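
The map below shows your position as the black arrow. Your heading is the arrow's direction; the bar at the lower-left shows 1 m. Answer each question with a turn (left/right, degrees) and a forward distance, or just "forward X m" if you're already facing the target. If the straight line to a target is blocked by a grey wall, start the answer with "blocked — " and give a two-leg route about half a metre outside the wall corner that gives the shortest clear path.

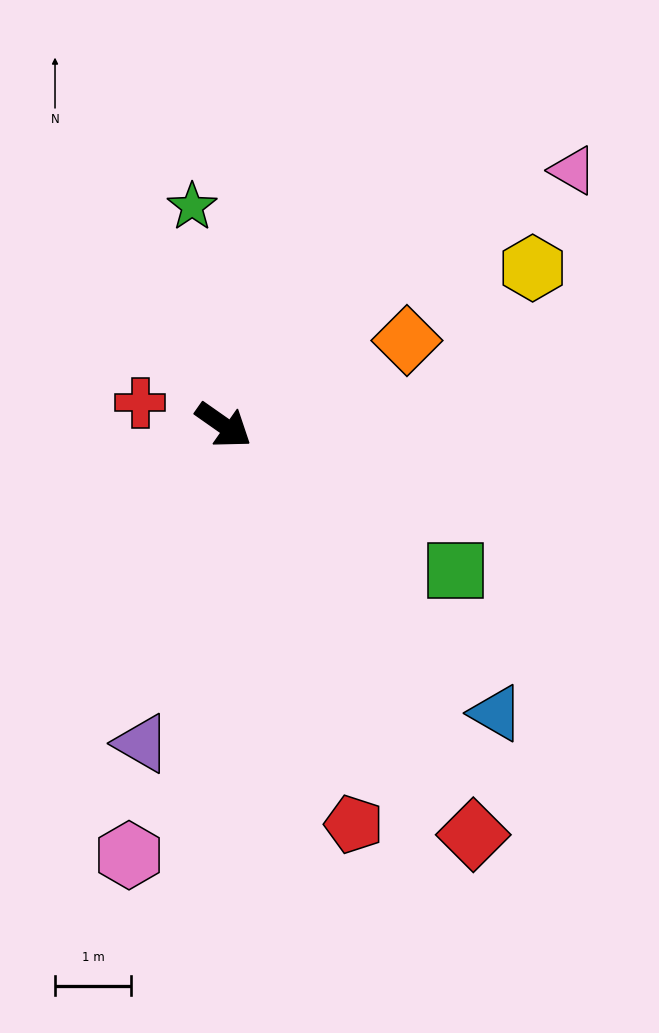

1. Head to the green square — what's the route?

turn left 3°, forward 3.6 m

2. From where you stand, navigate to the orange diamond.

turn left 60°, forward 2.7 m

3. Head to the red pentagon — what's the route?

turn right 37°, forward 5.5 m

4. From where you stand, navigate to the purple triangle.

turn right 69°, forward 4.3 m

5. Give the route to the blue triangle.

turn right 12°, forward 5.2 m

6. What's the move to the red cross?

turn right 160°, forward 1.1 m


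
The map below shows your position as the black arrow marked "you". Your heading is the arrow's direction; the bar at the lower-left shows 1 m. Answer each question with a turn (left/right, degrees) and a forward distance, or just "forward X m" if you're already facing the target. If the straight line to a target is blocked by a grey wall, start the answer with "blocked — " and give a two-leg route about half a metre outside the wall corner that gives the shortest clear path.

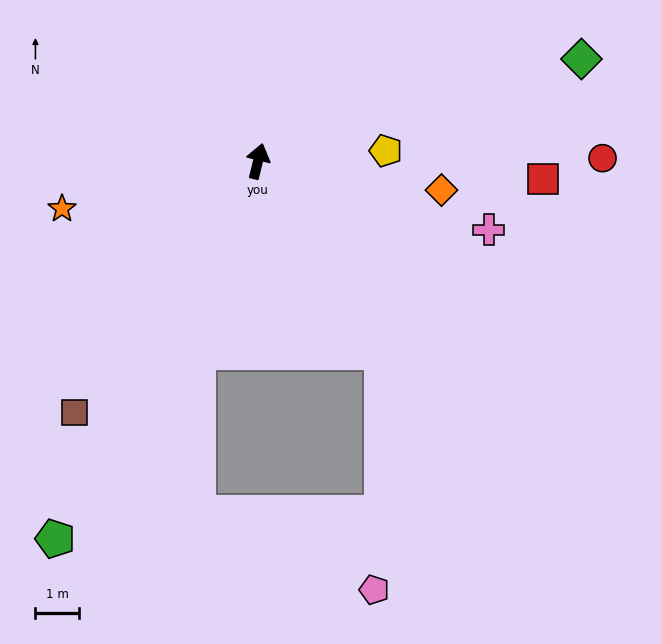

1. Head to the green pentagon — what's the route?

turn left 166°, forward 9.9 m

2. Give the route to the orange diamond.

turn right 85°, forward 4.3 m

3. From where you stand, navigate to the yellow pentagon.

turn right 71°, forward 3.0 m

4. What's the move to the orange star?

turn left 118°, forward 4.7 m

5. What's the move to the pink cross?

turn right 93°, forward 5.6 m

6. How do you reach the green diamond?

turn right 59°, forward 7.8 m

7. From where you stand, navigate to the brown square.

turn left 158°, forward 7.2 m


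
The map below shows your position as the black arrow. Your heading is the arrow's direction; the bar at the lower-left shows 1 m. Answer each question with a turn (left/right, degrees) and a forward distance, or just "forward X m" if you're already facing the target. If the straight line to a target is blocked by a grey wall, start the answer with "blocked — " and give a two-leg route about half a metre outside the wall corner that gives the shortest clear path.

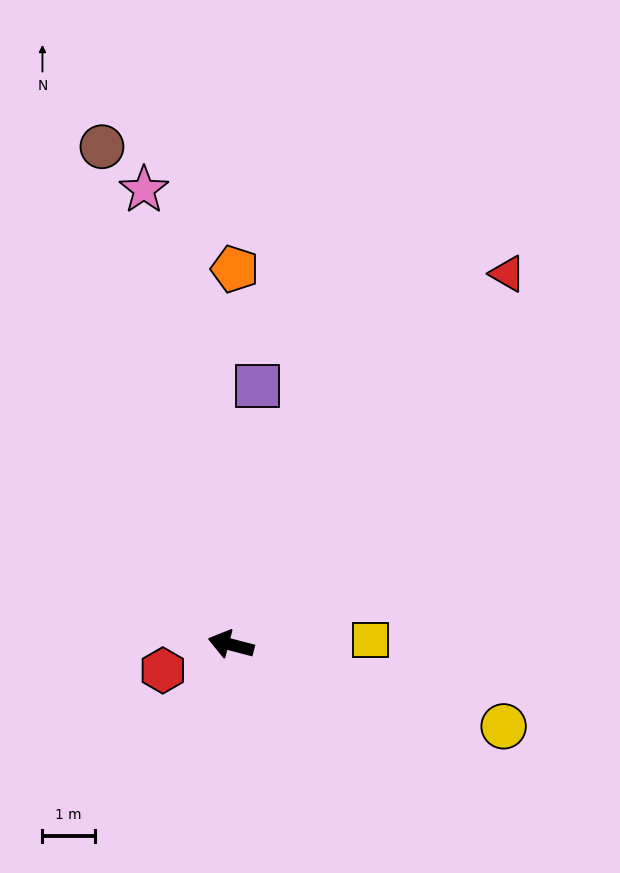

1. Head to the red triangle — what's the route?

turn right 112°, forward 8.8 m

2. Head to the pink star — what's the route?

turn right 64°, forward 8.8 m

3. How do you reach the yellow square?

turn right 163°, forward 2.7 m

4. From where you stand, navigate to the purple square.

turn right 81°, forward 5.0 m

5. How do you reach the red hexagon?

turn left 35°, forward 1.4 m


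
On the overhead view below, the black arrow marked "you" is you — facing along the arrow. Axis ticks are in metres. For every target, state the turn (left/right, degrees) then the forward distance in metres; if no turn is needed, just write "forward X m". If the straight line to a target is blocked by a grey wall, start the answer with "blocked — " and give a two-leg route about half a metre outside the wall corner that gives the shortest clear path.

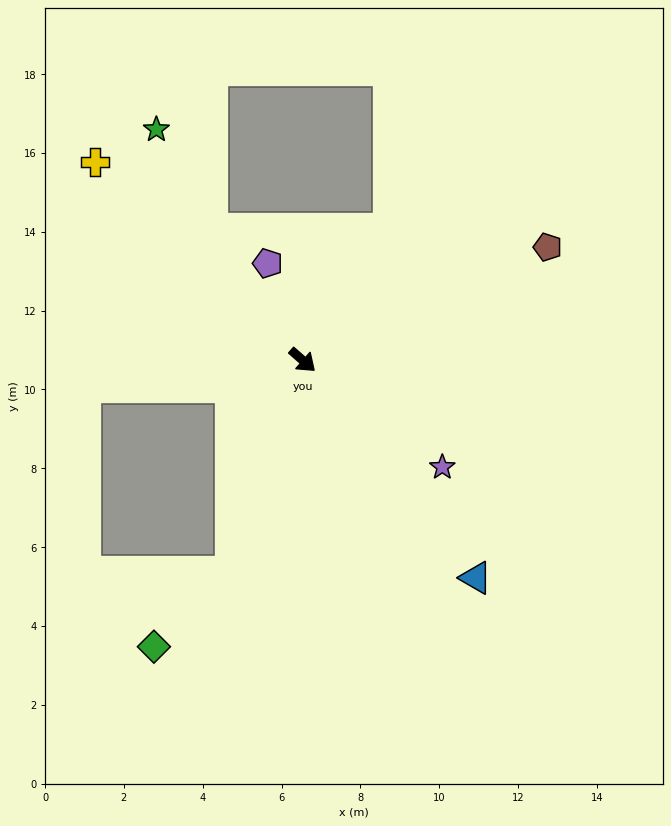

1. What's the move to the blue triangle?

turn right 10°, forward 7.1 m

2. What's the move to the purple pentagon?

turn left 151°, forward 2.6 m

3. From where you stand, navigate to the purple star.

turn left 4°, forward 4.5 m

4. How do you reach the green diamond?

blocked — turn right 67°, forward 5.7 m, then turn right 28°, forward 2.7 m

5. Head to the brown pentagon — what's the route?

turn left 66°, forward 6.8 m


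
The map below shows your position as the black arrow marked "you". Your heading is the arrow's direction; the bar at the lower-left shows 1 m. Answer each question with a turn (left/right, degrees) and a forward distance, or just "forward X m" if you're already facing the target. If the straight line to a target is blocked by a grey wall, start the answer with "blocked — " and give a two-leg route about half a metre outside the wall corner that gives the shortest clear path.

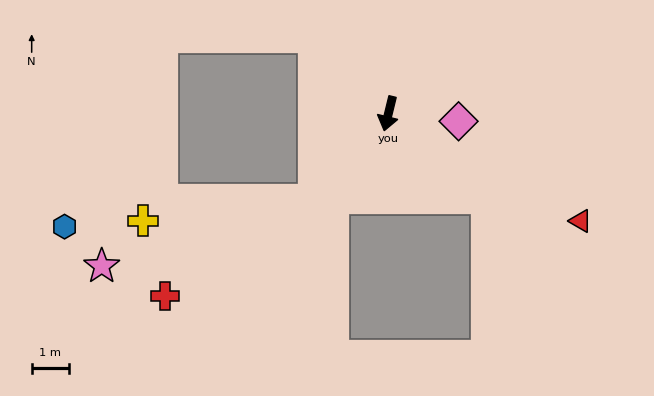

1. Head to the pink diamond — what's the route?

turn left 97°, forward 1.9 m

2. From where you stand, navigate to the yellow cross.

blocked — turn right 27°, forward 3.0 m, then turn right 42°, forward 4.6 m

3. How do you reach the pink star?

blocked — turn right 27°, forward 3.0 m, then turn right 32°, forward 5.9 m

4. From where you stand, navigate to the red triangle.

turn left 75°, forward 5.9 m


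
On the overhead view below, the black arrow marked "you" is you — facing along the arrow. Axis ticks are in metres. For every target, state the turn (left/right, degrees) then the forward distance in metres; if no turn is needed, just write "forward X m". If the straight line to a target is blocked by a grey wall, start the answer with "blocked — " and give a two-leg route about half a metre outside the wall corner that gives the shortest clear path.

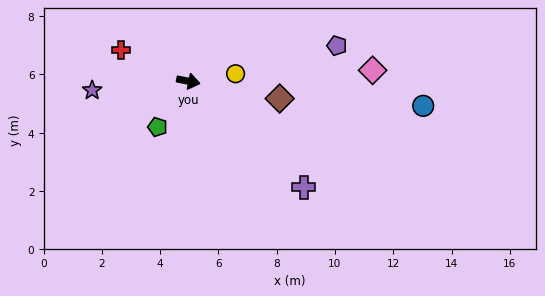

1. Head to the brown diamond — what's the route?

forward 3.2 m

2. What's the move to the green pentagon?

turn right 113°, forward 1.9 m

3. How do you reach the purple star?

turn right 163°, forward 3.3 m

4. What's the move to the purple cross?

turn right 31°, forward 5.4 m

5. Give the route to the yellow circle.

turn left 20°, forward 1.6 m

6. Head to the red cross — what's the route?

turn left 167°, forward 2.5 m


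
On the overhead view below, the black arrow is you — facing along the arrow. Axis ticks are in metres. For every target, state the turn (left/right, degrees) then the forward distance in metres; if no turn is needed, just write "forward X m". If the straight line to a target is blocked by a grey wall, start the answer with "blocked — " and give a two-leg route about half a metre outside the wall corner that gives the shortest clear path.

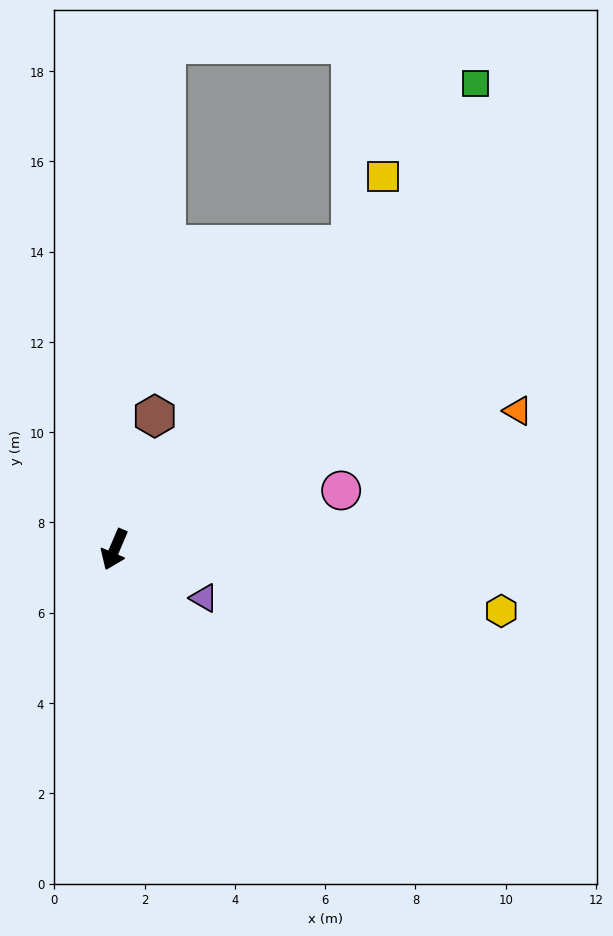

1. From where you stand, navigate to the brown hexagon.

turn right 174°, forward 3.1 m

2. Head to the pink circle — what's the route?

turn left 128°, forward 5.2 m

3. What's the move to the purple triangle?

turn left 85°, forward 2.3 m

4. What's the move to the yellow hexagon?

turn left 104°, forward 8.7 m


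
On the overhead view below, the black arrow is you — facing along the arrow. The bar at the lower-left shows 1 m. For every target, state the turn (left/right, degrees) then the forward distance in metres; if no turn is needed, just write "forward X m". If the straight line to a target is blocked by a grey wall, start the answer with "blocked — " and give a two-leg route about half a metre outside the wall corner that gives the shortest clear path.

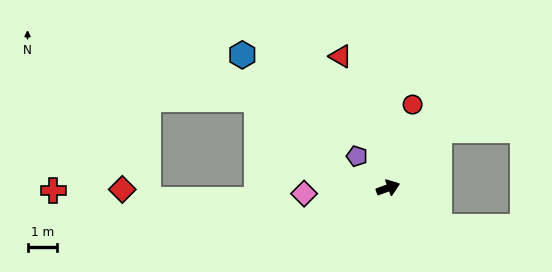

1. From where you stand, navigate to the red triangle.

turn left 90°, forward 4.7 m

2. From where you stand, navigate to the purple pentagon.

turn left 115°, forward 1.5 m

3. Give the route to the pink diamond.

turn left 164°, forward 2.8 m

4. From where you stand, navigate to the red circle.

turn left 54°, forward 2.9 m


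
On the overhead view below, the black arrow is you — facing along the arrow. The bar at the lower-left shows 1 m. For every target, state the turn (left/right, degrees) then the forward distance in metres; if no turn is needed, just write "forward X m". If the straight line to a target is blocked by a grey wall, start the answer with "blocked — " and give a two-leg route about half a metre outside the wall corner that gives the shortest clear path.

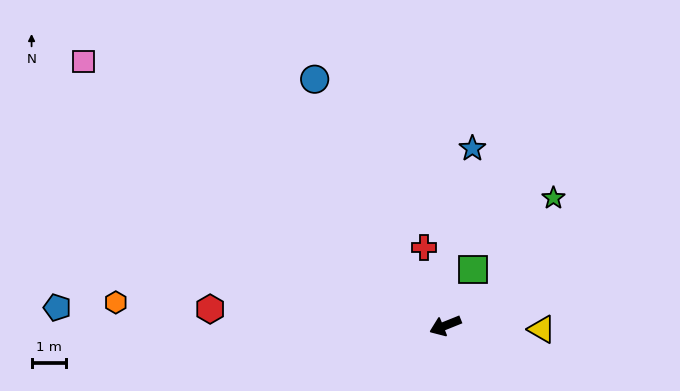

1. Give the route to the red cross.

turn right 97°, forward 2.3 m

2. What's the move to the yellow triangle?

turn left 156°, forward 2.8 m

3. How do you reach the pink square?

turn right 58°, forward 12.9 m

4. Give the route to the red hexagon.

turn right 26°, forward 6.8 m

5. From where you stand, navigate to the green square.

turn right 138°, forward 1.8 m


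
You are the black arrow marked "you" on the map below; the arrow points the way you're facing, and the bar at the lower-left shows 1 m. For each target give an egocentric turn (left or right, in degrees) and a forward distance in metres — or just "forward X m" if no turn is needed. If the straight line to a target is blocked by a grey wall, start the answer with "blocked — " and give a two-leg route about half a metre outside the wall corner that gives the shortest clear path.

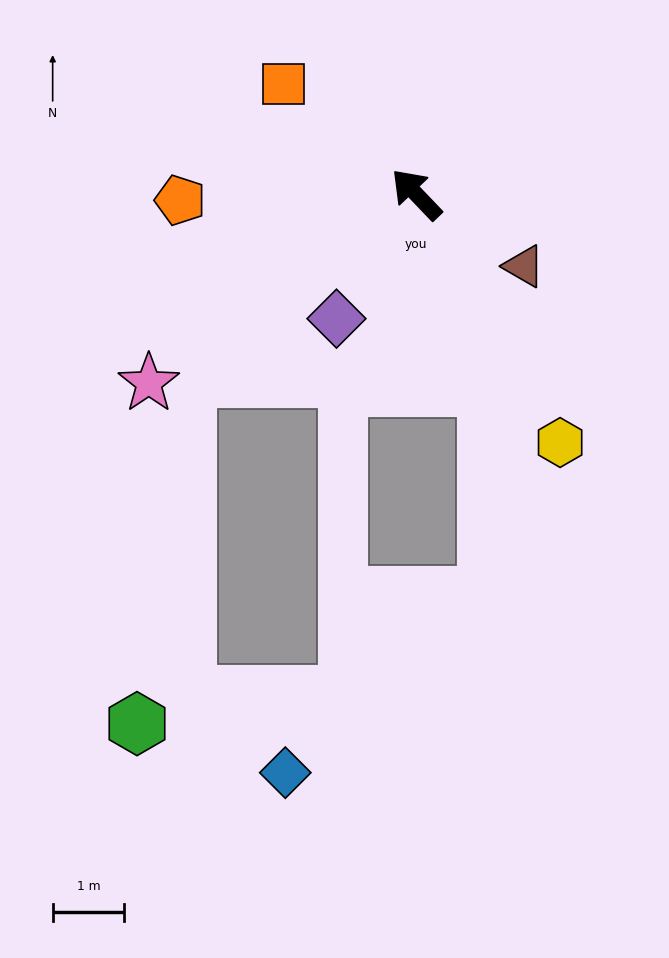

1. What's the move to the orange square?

turn left 7°, forward 2.4 m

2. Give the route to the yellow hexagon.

turn left 166°, forward 4.0 m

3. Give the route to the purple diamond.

turn left 104°, forward 2.1 m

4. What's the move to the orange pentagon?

turn left 48°, forward 3.3 m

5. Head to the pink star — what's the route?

turn left 82°, forward 4.6 m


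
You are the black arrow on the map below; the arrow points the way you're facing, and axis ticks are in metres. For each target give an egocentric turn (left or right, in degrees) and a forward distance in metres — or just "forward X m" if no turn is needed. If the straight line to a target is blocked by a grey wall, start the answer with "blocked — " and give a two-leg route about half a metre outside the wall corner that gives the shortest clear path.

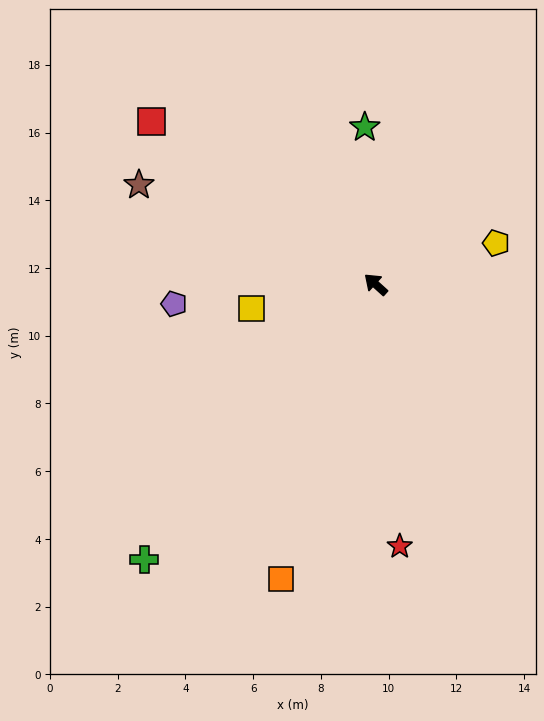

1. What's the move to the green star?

turn right 44°, forward 4.7 m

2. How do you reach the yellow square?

turn left 53°, forward 3.7 m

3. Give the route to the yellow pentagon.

turn right 119°, forward 3.8 m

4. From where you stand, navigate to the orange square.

turn left 114°, forward 9.1 m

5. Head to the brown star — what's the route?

turn left 19°, forward 7.6 m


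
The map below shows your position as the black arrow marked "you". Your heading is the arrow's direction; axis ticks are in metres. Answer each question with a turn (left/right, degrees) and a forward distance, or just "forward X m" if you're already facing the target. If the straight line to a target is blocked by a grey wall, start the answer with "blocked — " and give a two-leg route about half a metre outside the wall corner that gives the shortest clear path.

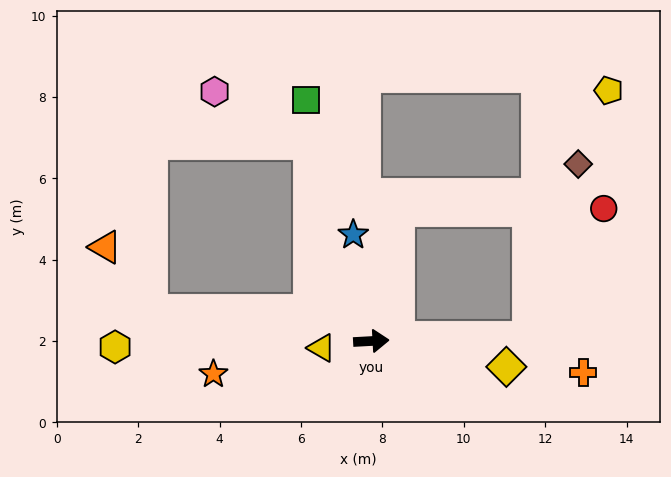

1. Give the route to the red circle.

blocked — turn right 2°, forward 3.9 m, then turn left 59°, forward 3.7 m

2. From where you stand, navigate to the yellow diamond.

turn right 14°, forward 3.4 m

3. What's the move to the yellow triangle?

turn right 175°, forward 1.2 m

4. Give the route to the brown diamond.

blocked — turn right 2°, forward 3.9 m, then turn left 73°, forward 4.4 m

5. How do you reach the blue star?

turn left 96°, forward 2.7 m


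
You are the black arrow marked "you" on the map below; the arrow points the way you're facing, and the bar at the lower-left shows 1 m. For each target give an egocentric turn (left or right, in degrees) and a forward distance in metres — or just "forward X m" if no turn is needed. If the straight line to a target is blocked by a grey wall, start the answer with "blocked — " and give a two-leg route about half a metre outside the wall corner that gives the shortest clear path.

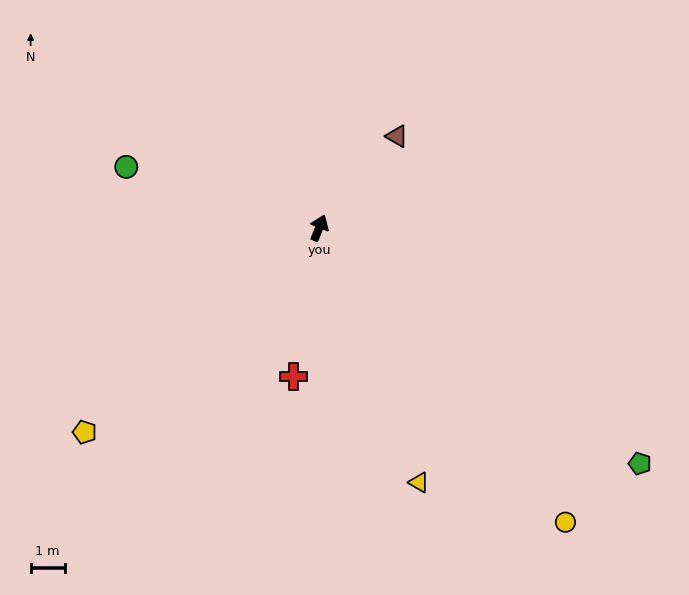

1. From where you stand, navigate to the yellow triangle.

turn right 137°, forward 8.0 m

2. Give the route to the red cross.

turn right 168°, forward 4.4 m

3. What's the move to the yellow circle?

turn right 118°, forward 11.3 m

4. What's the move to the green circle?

turn left 95°, forward 5.9 m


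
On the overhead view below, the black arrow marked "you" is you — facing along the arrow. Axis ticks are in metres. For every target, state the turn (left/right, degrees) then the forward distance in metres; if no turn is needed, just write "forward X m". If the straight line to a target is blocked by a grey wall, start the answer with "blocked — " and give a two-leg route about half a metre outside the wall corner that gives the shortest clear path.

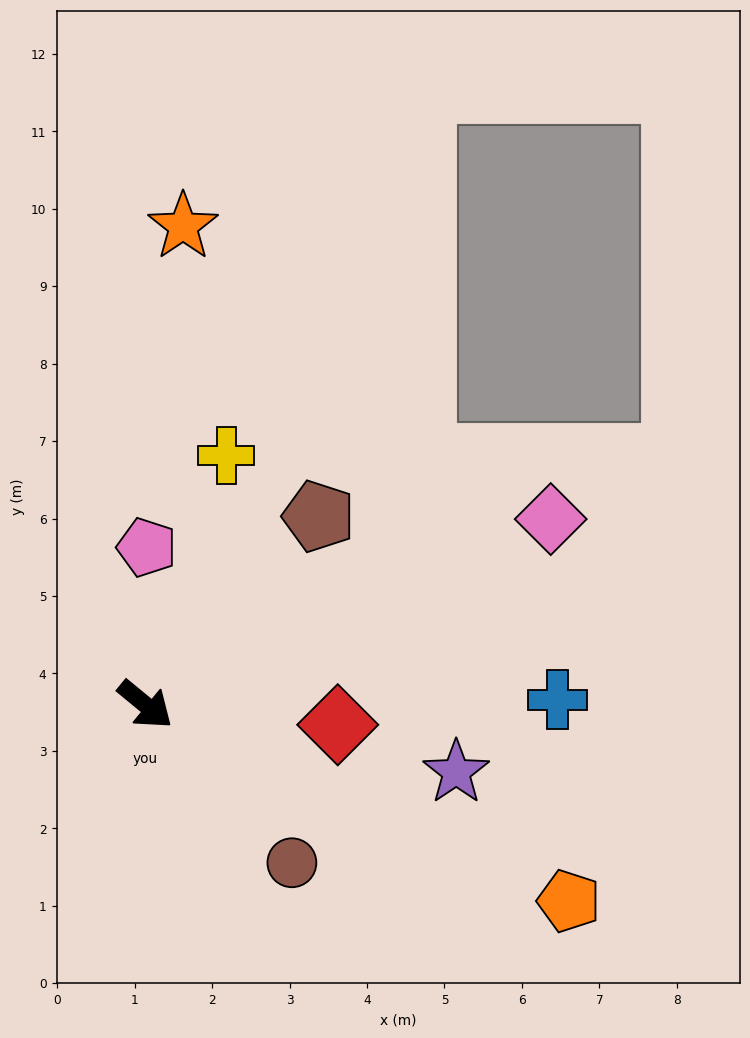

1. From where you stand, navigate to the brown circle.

turn right 8°, forward 2.8 m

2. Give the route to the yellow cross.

turn left 111°, forward 3.4 m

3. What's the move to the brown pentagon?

turn left 87°, forward 3.3 m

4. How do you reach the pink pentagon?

turn left 129°, forward 2.0 m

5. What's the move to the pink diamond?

turn left 64°, forward 5.8 m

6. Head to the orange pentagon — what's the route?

turn left 15°, forward 6.0 m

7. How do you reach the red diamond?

turn left 33°, forward 2.5 m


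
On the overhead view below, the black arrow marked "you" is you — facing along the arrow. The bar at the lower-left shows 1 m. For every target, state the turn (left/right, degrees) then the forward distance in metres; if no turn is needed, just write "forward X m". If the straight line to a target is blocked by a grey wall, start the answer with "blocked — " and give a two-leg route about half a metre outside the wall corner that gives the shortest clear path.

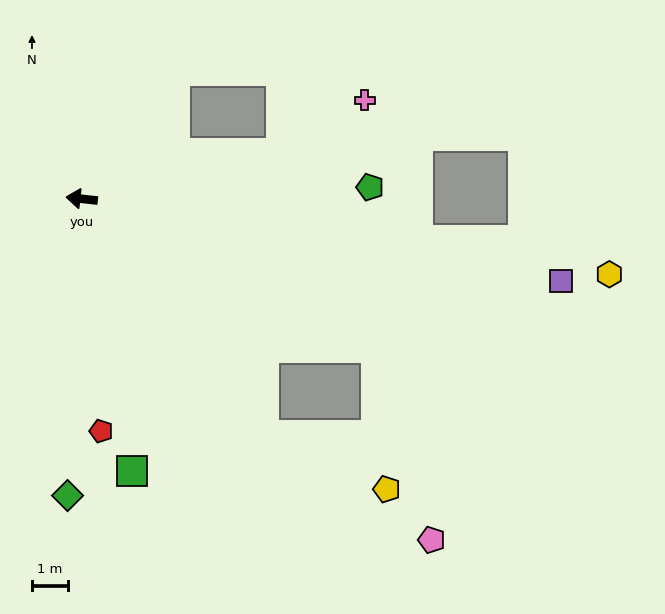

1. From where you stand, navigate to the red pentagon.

turn left 101°, forward 6.5 m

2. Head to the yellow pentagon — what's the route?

blocked — turn left 134°, forward 8.3 m, then turn left 29°, forward 3.8 m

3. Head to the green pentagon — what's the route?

turn right 171°, forward 8.1 m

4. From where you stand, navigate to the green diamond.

turn left 94°, forward 8.3 m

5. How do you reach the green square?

turn left 107°, forward 7.7 m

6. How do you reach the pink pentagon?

blocked — turn left 159°, forward 9.2 m, then turn right 46°, forward 5.6 m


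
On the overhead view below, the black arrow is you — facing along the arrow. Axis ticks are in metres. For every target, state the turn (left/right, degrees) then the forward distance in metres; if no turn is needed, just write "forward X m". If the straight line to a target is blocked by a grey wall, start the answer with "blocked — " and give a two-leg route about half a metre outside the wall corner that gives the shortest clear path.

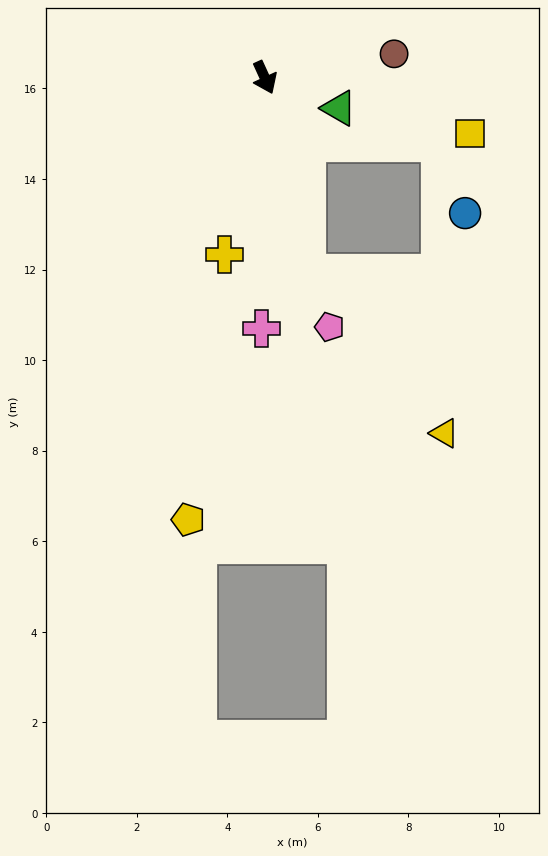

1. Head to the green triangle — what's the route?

turn left 43°, forward 1.8 m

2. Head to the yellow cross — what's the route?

turn right 37°, forward 4.0 m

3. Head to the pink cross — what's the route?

turn right 25°, forward 5.5 m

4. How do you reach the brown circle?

turn left 76°, forward 2.9 m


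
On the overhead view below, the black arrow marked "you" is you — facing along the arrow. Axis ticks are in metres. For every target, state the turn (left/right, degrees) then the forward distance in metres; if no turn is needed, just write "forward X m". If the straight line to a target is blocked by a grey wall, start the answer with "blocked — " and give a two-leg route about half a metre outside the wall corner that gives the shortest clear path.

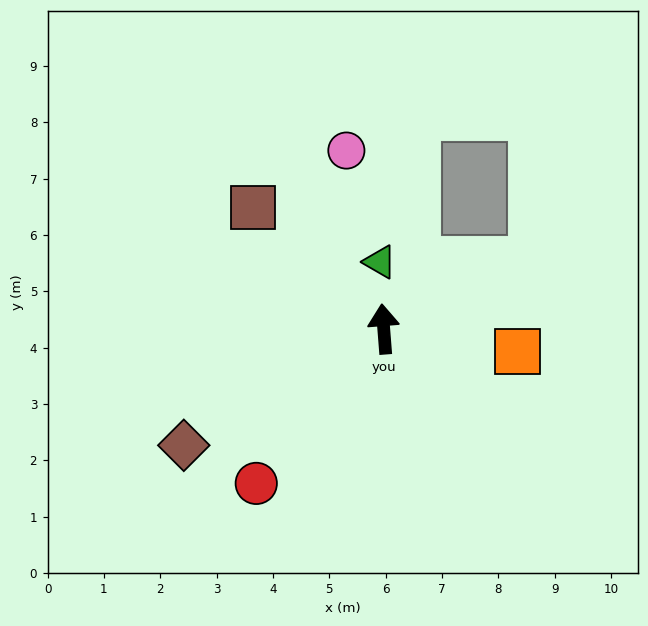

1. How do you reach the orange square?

turn right 104°, forward 2.4 m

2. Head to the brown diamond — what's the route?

turn left 116°, forward 4.1 m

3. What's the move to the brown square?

turn left 43°, forward 3.2 m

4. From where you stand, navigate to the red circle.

turn left 136°, forward 3.6 m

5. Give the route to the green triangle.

forward 1.2 m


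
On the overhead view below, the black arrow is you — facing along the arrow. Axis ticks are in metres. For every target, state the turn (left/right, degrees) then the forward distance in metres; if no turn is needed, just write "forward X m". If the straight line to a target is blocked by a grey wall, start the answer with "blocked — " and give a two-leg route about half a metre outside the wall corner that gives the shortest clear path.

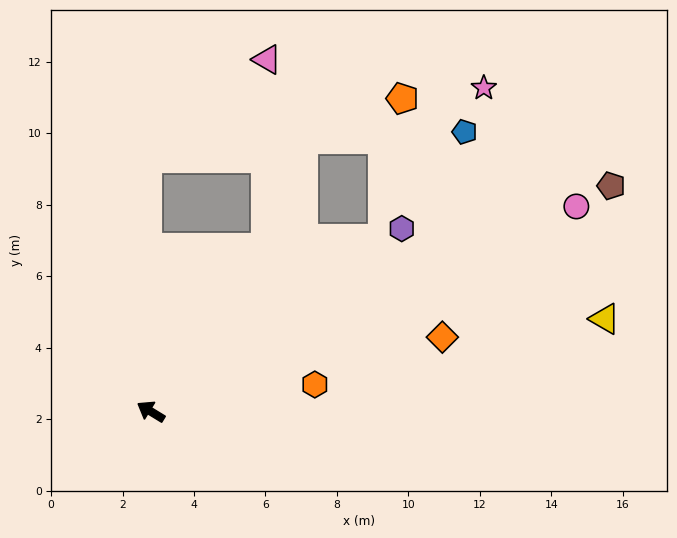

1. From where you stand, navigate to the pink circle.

turn right 123°, forward 13.2 m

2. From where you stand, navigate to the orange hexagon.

turn right 139°, forward 4.7 m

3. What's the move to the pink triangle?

blocked — turn right 94°, forward 5.6 m, then turn left 35°, forward 5.3 m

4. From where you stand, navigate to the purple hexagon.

turn right 112°, forward 8.7 m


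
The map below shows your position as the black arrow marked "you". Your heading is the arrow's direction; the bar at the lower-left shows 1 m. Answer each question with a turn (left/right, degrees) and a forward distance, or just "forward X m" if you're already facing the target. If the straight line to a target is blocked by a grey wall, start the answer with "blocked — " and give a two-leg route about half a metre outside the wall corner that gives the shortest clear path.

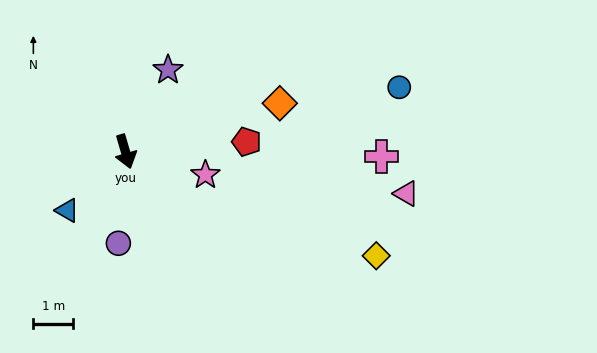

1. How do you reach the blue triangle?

turn right 61°, forward 2.1 m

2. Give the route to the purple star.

turn left 136°, forward 2.3 m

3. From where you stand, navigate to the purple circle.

turn right 21°, forward 2.3 m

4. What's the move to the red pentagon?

turn left 78°, forward 3.1 m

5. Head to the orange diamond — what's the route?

turn left 91°, forward 4.1 m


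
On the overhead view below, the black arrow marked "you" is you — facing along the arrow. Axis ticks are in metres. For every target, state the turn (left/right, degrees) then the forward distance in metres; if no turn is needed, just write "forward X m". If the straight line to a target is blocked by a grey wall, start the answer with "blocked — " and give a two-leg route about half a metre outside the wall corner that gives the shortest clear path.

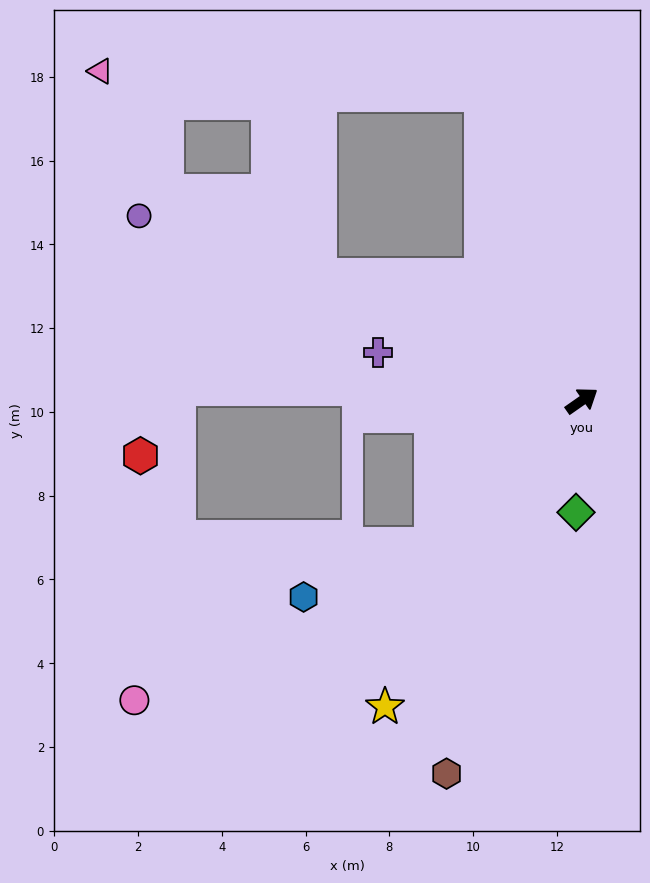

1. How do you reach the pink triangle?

blocked — turn left 73°, forward 7.7 m, then turn left 69°, forward 9.1 m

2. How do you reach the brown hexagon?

turn right 145°, forward 9.5 m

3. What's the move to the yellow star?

turn right 158°, forward 8.7 m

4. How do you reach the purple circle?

turn left 122°, forward 11.5 m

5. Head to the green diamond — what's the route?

turn right 128°, forward 2.7 m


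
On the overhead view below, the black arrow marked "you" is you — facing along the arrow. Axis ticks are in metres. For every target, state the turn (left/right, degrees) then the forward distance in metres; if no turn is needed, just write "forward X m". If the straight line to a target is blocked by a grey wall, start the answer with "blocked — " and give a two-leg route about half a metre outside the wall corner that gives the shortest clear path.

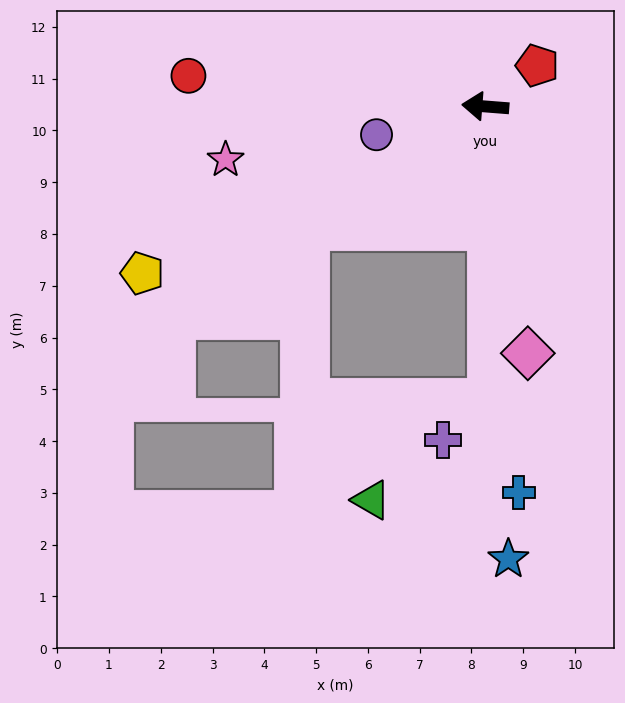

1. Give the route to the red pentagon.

turn right 137°, forward 1.3 m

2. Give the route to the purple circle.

turn left 19°, forward 2.2 m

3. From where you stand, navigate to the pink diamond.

turn left 104°, forward 4.8 m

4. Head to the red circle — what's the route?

forward 5.8 m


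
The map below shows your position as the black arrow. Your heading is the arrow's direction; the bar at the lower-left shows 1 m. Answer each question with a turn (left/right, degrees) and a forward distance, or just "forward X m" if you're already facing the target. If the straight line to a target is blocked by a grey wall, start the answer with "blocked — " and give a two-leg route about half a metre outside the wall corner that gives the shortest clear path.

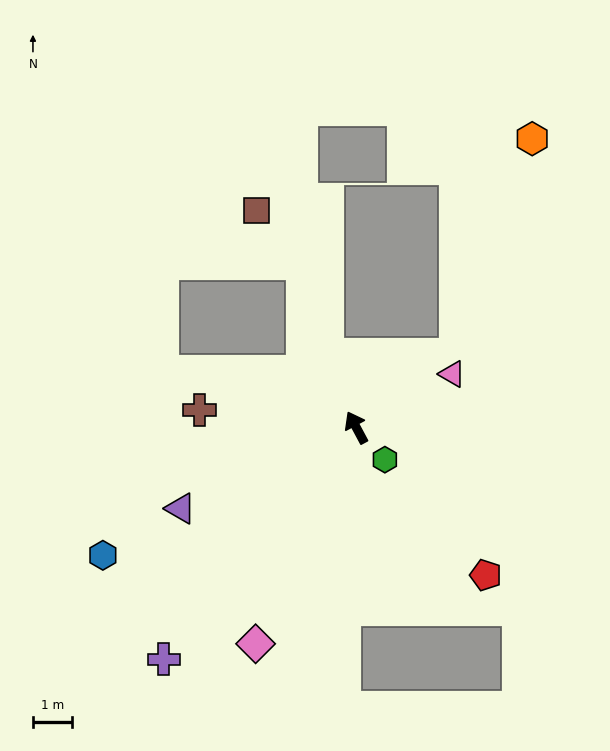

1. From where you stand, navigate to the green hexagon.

turn right 166°, forward 1.1 m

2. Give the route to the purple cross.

turn left 112°, forward 7.7 m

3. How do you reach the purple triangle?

turn left 87°, forward 5.0 m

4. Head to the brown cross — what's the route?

turn left 56°, forward 4.1 m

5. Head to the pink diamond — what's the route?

turn left 127°, forward 6.1 m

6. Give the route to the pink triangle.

turn right 89°, forward 2.8 m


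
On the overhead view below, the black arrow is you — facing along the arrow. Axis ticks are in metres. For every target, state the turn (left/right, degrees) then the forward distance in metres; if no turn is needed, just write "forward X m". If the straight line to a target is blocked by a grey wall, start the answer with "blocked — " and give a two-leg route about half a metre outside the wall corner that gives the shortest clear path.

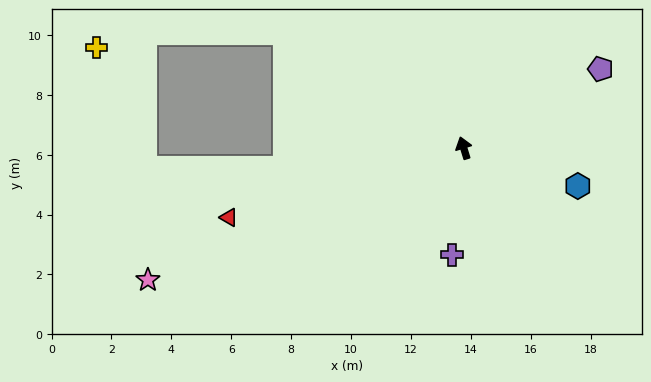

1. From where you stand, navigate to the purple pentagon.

turn right 77°, forward 5.3 m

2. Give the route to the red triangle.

turn left 89°, forward 8.2 m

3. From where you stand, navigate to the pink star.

turn left 96°, forward 11.4 m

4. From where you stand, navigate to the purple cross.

turn left 157°, forward 3.6 m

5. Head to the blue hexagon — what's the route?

turn right 126°, forward 4.0 m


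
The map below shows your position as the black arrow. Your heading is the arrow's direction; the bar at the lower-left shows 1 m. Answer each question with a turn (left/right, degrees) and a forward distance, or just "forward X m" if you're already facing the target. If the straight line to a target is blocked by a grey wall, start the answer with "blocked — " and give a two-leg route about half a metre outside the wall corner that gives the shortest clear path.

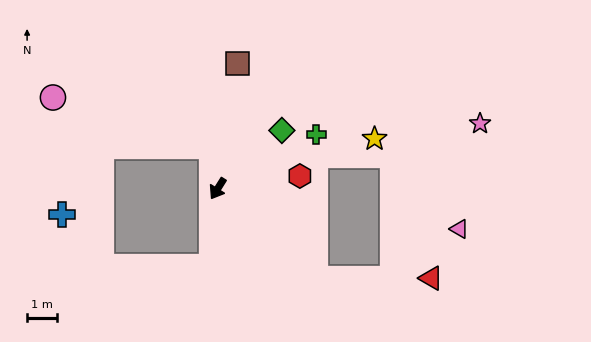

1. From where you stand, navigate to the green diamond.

turn left 164°, forward 2.9 m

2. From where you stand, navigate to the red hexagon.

turn left 131°, forward 2.8 m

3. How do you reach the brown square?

turn right 157°, forward 4.2 m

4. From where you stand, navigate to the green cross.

turn left 151°, forward 3.7 m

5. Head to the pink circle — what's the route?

blocked — turn right 139°, forward 1.4 m, then turn left 64°, forward 5.5 m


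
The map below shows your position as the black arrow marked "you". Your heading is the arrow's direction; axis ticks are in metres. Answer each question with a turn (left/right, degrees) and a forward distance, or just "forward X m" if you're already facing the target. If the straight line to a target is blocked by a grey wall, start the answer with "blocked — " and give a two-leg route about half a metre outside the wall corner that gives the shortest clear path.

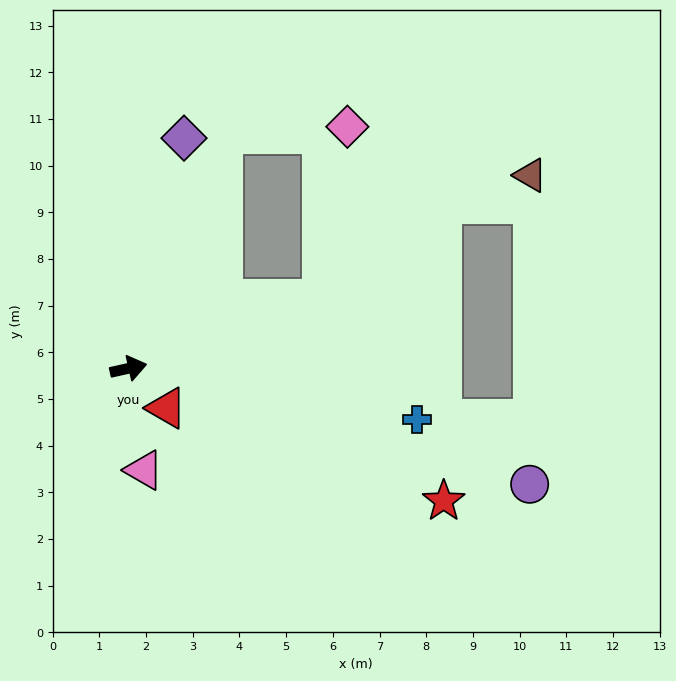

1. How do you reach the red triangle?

turn right 59°, forward 1.2 m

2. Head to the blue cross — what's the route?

turn right 23°, forward 6.3 m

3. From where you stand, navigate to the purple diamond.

turn left 64°, forward 5.1 m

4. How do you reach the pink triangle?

turn right 94°, forward 2.2 m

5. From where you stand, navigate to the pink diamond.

blocked — turn left 55°, forward 5.4 m, then turn right 64°, forward 2.7 m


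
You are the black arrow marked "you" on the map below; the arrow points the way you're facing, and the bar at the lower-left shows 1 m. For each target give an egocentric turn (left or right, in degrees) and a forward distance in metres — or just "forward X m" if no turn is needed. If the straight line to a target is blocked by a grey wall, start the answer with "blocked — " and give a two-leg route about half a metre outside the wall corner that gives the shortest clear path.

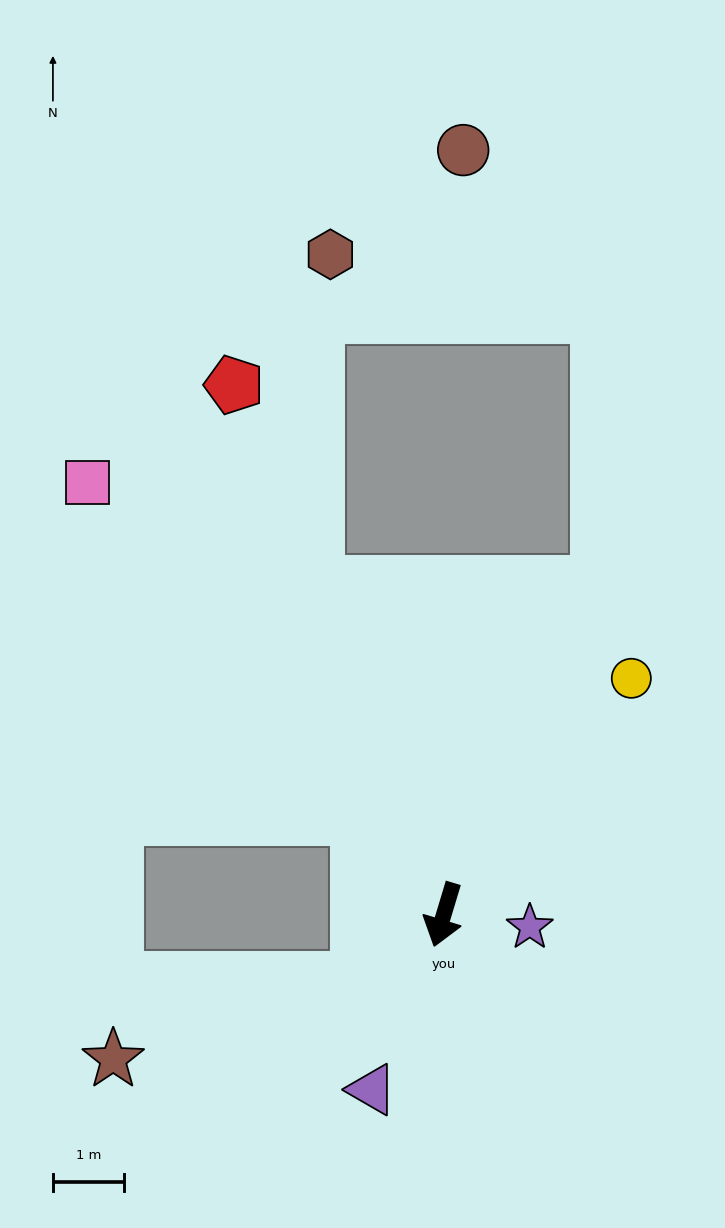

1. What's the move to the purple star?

turn left 99°, forward 1.2 m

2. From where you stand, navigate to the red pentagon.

turn right 142°, forward 8.1 m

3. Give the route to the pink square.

turn right 124°, forward 7.9 m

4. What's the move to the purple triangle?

turn right 6°, forward 2.7 m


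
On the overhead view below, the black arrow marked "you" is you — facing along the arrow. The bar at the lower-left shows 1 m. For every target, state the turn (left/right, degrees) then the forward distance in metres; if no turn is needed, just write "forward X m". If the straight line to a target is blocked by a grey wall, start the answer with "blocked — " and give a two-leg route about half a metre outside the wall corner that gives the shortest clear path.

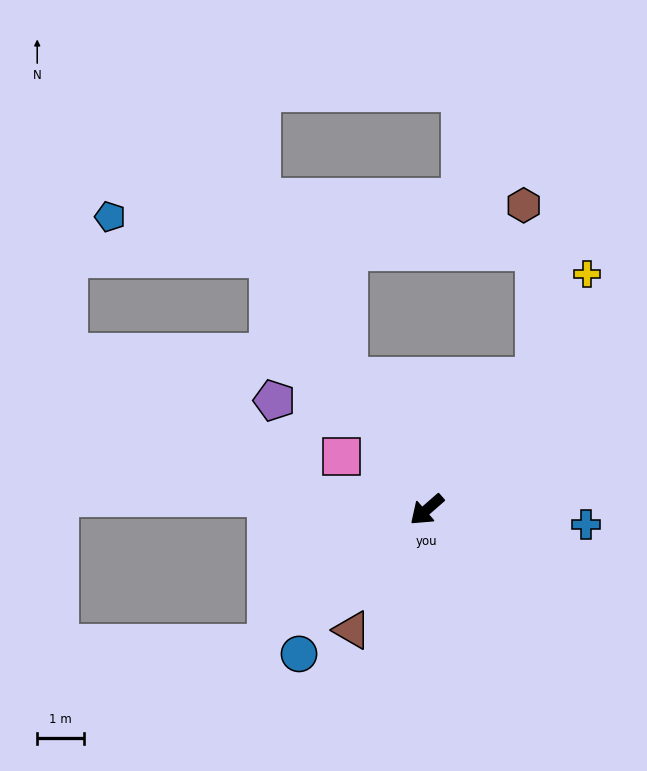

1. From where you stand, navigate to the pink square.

turn right 73°, forward 2.2 m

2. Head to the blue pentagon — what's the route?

blocked — turn right 99°, forward 6.4 m, then turn left 43°, forward 3.5 m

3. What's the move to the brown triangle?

turn left 17°, forward 3.1 m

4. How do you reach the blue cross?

turn left 134°, forward 3.5 m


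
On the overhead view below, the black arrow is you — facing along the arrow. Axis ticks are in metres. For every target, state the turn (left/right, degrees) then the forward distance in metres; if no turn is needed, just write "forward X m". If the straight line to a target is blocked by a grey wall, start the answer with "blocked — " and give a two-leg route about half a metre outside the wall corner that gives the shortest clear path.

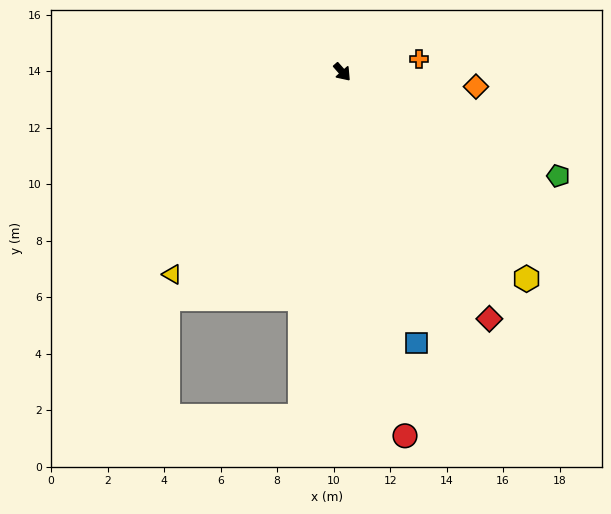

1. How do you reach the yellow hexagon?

forward 9.8 m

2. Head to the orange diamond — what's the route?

turn left 42°, forward 4.8 m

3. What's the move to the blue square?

turn right 26°, forward 10.0 m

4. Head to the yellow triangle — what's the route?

turn right 81°, forward 9.4 m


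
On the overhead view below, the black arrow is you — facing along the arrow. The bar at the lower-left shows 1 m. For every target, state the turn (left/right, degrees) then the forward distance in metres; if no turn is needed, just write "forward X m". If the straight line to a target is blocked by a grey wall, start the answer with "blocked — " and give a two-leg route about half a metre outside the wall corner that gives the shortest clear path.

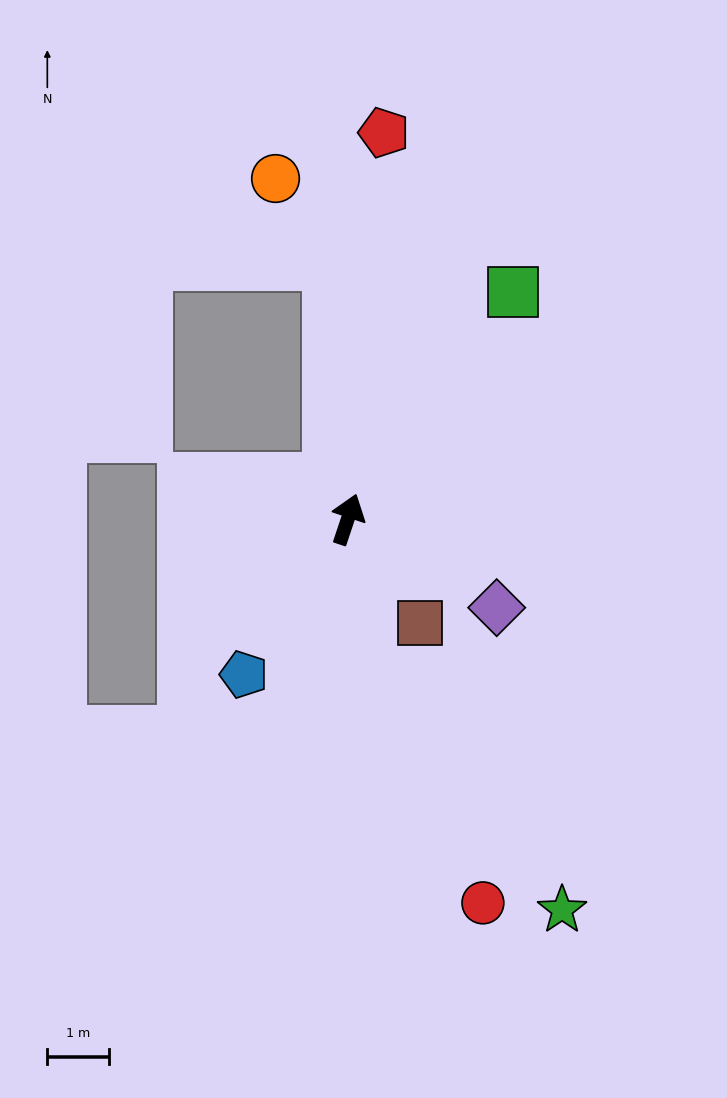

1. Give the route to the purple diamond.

turn right 102°, forward 2.8 m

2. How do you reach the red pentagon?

turn left 13°, forward 6.3 m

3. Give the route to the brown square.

turn right 127°, forward 2.0 m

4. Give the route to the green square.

turn right 17°, forward 4.5 m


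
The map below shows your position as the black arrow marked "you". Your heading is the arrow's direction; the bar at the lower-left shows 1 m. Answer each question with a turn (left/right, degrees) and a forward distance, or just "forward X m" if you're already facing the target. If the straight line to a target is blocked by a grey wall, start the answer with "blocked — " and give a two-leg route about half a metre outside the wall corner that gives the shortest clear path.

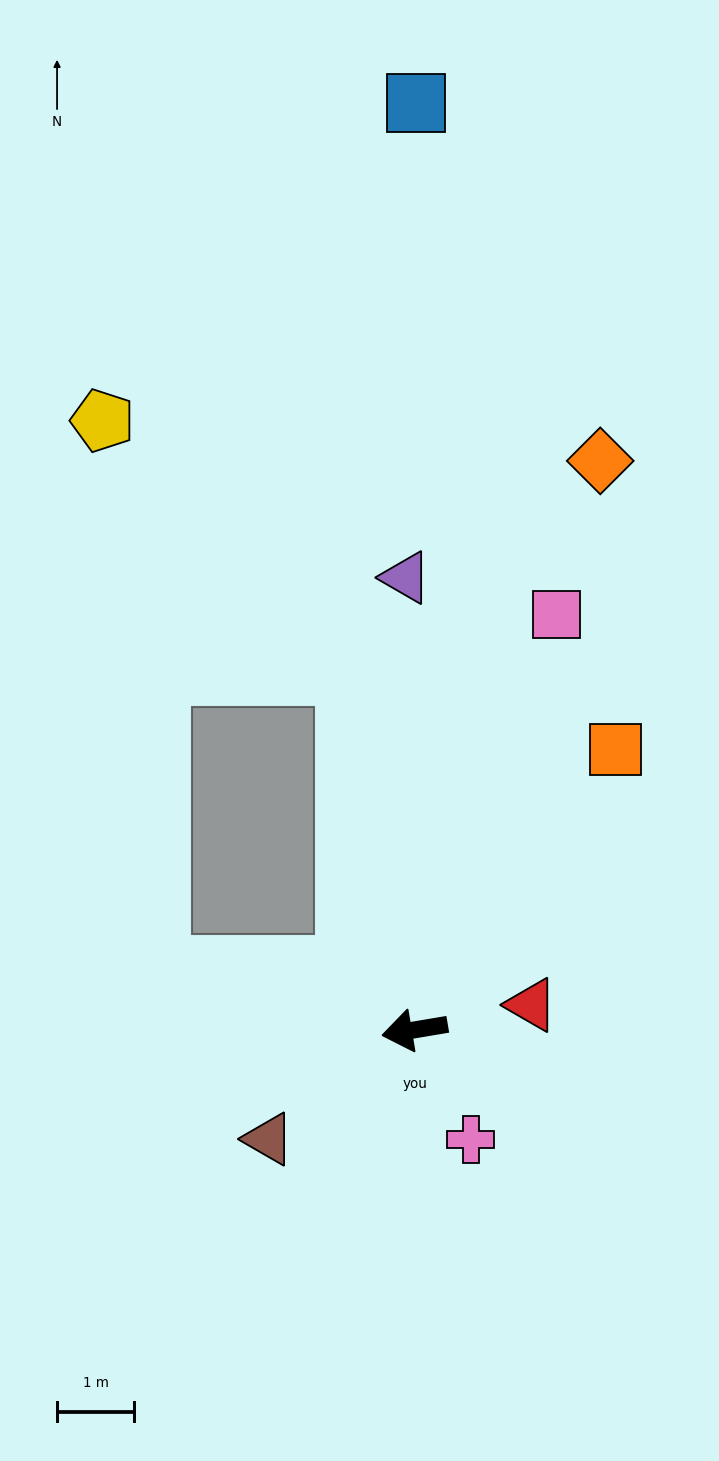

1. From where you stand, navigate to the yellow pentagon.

blocked — turn right 89°, forward 4.7 m, then turn left 34°, forward 4.6 m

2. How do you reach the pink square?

turn right 118°, forward 5.7 m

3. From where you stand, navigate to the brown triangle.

turn left 27°, forward 2.4 m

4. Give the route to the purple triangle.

turn right 98°, forward 5.9 m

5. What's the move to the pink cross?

turn left 108°, forward 1.6 m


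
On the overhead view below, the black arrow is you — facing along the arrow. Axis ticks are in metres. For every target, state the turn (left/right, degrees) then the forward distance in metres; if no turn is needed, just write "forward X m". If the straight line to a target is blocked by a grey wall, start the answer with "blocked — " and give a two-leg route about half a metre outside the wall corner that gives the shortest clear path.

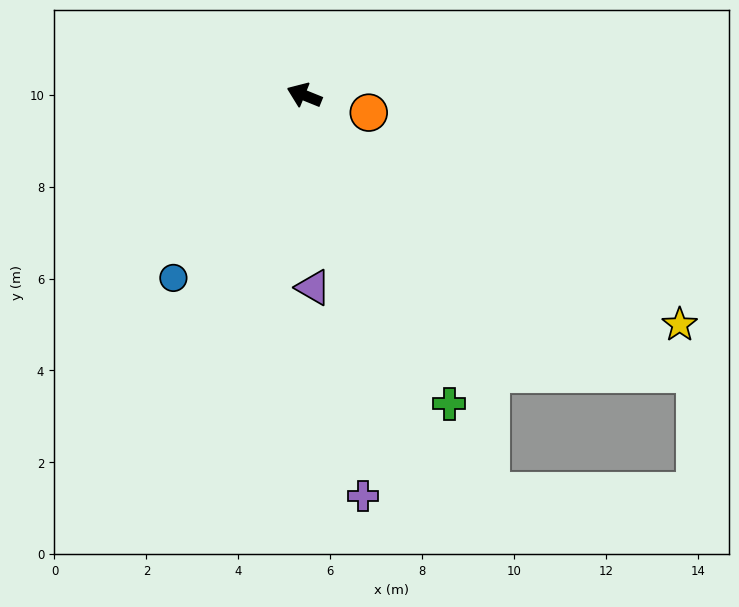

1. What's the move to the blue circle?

turn left 76°, forward 4.9 m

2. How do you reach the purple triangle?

turn left 115°, forward 4.2 m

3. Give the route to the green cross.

turn left 137°, forward 7.4 m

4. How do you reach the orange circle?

turn right 173°, forward 1.5 m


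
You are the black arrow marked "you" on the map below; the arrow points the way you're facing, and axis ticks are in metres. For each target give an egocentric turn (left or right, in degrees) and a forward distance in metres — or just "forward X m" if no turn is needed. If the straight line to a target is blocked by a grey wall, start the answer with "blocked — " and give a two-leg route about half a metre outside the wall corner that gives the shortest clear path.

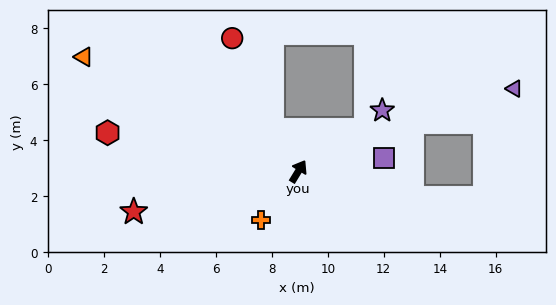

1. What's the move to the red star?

turn left 135°, forward 6.1 m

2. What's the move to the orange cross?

turn left 174°, forward 2.2 m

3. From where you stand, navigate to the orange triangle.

turn left 93°, forward 8.7 m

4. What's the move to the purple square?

turn right 50°, forward 3.1 m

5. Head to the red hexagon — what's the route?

turn left 110°, forward 7.0 m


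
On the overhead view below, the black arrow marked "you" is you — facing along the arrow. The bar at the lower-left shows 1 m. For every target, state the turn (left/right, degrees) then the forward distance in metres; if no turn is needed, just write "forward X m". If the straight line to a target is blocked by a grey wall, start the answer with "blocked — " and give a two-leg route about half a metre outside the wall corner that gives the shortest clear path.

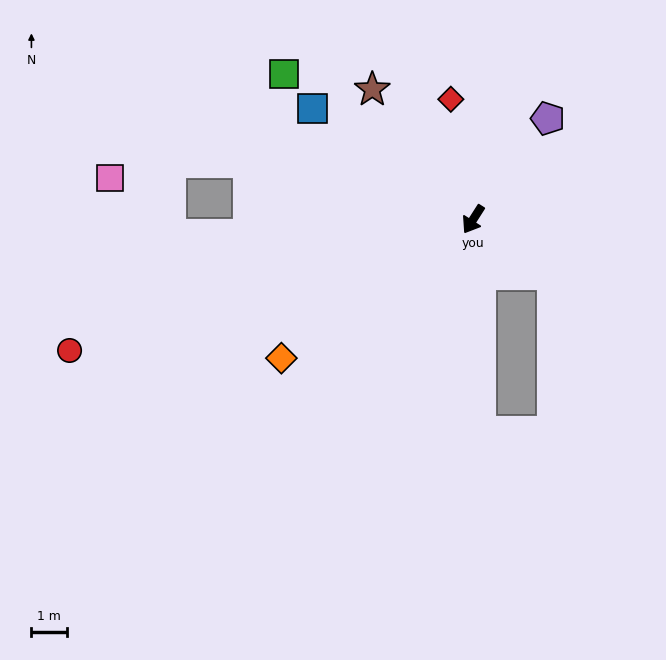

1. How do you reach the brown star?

turn right 110°, forward 4.6 m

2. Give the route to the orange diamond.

turn right 22°, forward 6.6 m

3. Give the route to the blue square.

turn right 92°, forward 5.4 m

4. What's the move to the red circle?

turn right 39°, forward 11.8 m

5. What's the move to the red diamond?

turn right 137°, forward 3.4 m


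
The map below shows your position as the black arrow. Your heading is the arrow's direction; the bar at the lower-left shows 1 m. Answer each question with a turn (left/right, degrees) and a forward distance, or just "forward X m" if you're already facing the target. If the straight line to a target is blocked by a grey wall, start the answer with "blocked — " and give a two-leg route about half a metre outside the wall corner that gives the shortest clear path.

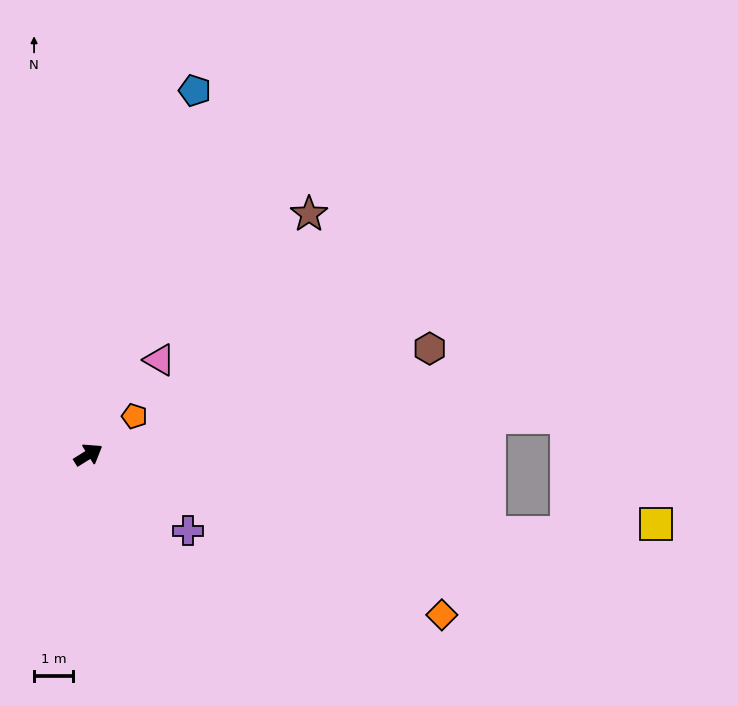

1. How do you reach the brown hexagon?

turn right 15°, forward 9.1 m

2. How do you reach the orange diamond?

turn right 56°, forward 9.9 m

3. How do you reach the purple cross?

turn right 69°, forward 3.2 m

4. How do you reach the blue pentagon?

turn left 42°, forward 9.7 m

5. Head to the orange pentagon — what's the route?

turn left 8°, forward 1.5 m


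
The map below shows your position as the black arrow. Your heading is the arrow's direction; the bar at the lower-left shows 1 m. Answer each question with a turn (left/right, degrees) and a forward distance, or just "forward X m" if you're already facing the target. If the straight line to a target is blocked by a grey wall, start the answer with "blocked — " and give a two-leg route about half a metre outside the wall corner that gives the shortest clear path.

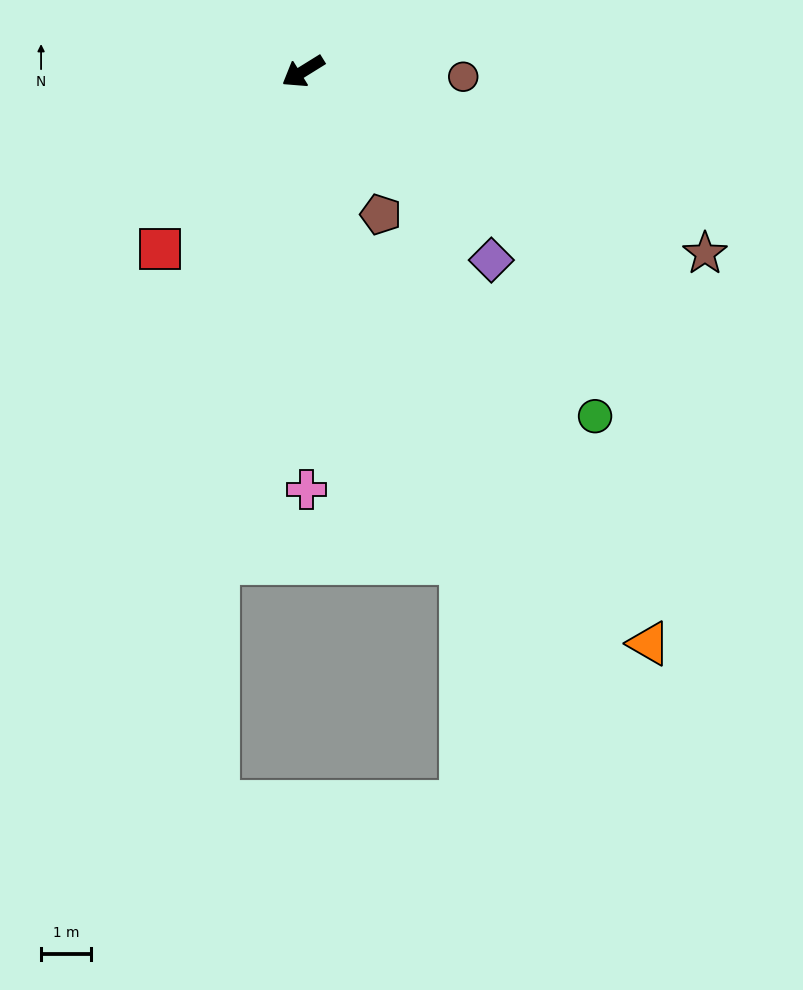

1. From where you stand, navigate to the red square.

turn left 19°, forward 4.5 m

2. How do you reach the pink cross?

turn left 59°, forward 8.3 m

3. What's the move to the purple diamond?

turn left 103°, forward 5.3 m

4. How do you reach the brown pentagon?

turn left 87°, forward 3.2 m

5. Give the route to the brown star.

turn left 124°, forward 8.8 m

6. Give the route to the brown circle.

turn left 146°, forward 3.2 m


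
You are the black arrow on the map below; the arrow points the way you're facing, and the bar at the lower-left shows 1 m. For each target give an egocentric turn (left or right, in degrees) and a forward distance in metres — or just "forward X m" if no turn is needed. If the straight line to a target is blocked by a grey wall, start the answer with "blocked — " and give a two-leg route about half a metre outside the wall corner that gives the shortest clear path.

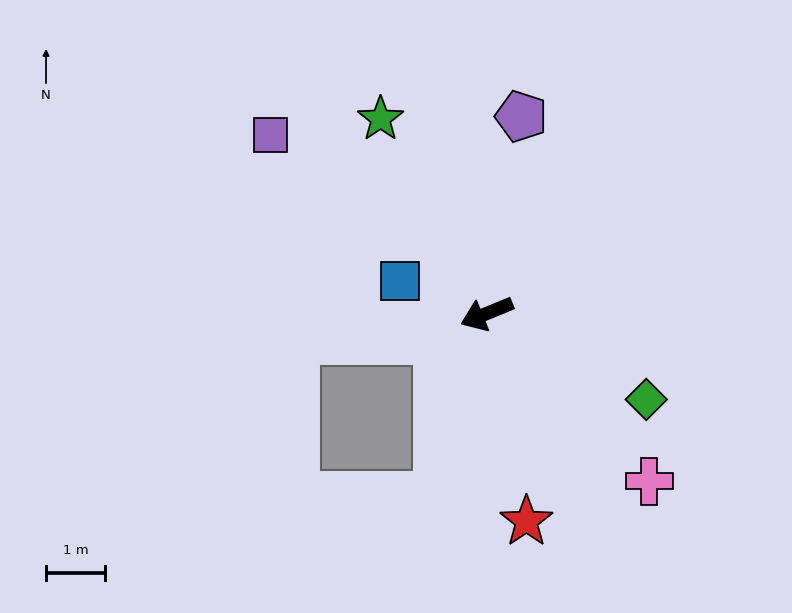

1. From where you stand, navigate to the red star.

turn left 79°, forward 3.6 m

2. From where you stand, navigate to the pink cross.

turn left 112°, forward 4.0 m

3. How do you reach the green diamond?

turn left 129°, forward 3.1 m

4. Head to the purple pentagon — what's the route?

turn right 122°, forward 3.4 m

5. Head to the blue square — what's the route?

turn right 43°, forward 1.6 m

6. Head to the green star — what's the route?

turn right 84°, forward 3.8 m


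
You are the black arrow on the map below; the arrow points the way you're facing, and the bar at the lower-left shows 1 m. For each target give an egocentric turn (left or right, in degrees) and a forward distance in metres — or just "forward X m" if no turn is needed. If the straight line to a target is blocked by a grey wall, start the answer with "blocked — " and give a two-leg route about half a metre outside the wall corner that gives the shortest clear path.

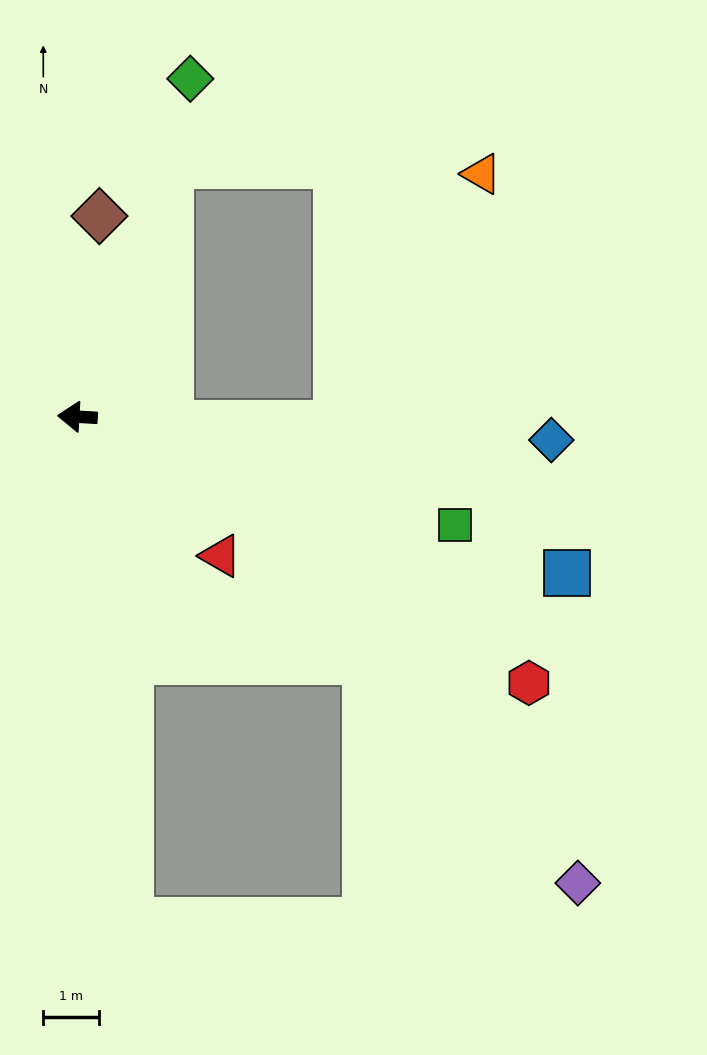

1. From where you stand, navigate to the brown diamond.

turn right 93°, forward 3.6 m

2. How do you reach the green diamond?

turn right 105°, forward 6.4 m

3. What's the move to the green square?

turn left 167°, forward 7.1 m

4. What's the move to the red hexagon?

turn left 153°, forward 9.5 m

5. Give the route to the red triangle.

turn left 139°, forward 3.6 m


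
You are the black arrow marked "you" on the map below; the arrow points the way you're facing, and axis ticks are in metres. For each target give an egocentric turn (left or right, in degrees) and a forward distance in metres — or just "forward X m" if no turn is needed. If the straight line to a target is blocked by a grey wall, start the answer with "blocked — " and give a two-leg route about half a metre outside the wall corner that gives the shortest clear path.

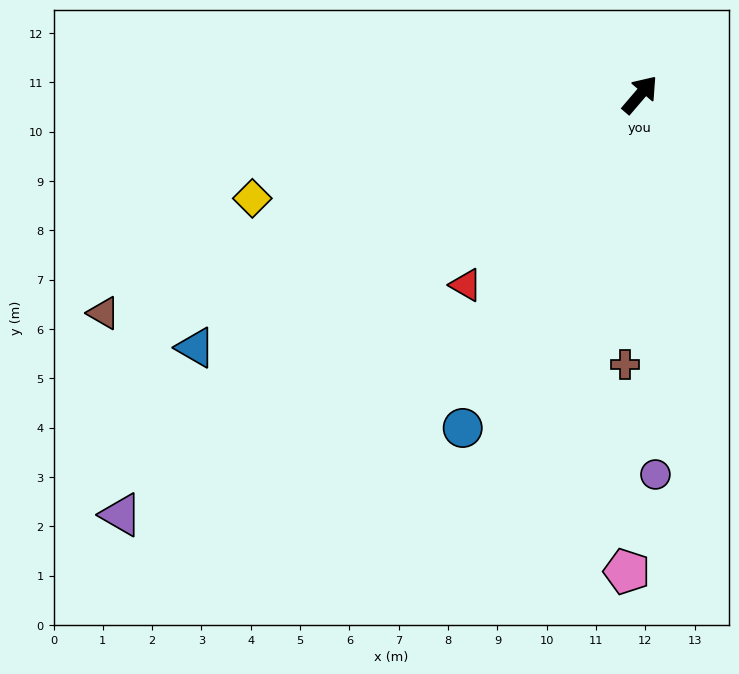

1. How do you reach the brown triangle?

turn left 153°, forward 11.7 m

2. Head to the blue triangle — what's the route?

turn left 160°, forward 10.4 m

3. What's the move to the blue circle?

turn right 167°, forward 7.7 m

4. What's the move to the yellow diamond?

turn left 146°, forward 8.1 m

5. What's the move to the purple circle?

turn right 137°, forward 7.7 m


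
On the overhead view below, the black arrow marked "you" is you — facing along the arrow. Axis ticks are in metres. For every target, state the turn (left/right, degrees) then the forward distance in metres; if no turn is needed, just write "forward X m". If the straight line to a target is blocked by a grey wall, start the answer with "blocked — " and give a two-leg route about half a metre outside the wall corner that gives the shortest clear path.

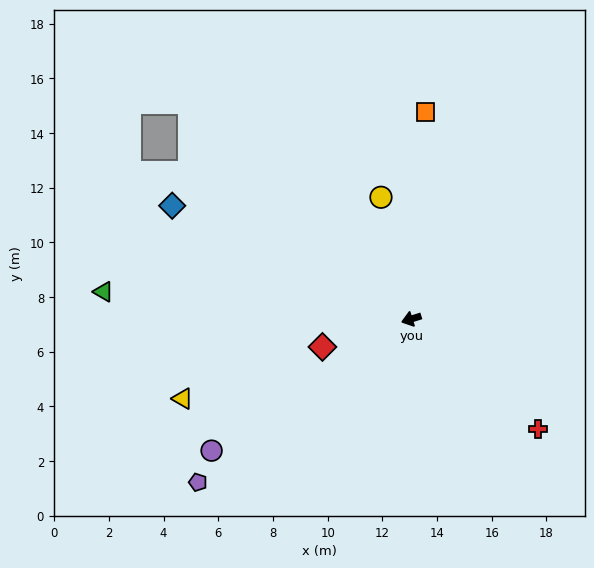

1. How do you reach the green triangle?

turn right 23°, forward 11.3 m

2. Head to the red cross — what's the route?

turn left 122°, forward 6.1 m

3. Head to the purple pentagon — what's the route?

turn left 20°, forward 9.8 m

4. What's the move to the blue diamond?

turn right 43°, forward 9.7 m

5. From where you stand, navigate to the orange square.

turn right 111°, forward 7.6 m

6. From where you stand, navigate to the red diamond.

forward 3.4 m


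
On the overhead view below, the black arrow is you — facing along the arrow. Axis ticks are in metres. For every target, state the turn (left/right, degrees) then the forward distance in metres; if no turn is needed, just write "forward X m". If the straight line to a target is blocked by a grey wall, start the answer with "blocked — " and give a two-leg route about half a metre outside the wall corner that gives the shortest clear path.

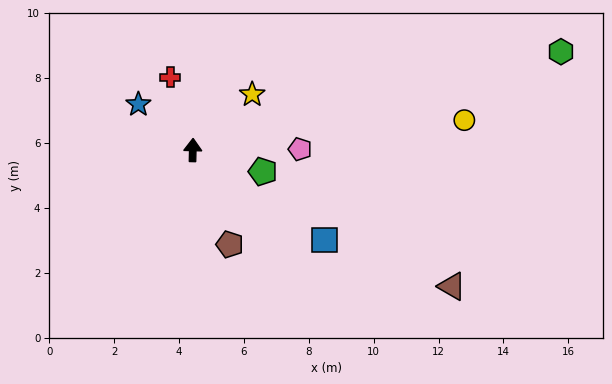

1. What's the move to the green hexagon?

turn right 74°, forward 11.7 m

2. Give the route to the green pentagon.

turn right 106°, forward 2.3 m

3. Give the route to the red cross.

turn left 19°, forward 2.4 m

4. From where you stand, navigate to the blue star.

turn left 51°, forward 2.2 m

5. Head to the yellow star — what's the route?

turn right 45°, forward 2.5 m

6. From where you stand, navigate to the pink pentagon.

turn right 88°, forward 3.3 m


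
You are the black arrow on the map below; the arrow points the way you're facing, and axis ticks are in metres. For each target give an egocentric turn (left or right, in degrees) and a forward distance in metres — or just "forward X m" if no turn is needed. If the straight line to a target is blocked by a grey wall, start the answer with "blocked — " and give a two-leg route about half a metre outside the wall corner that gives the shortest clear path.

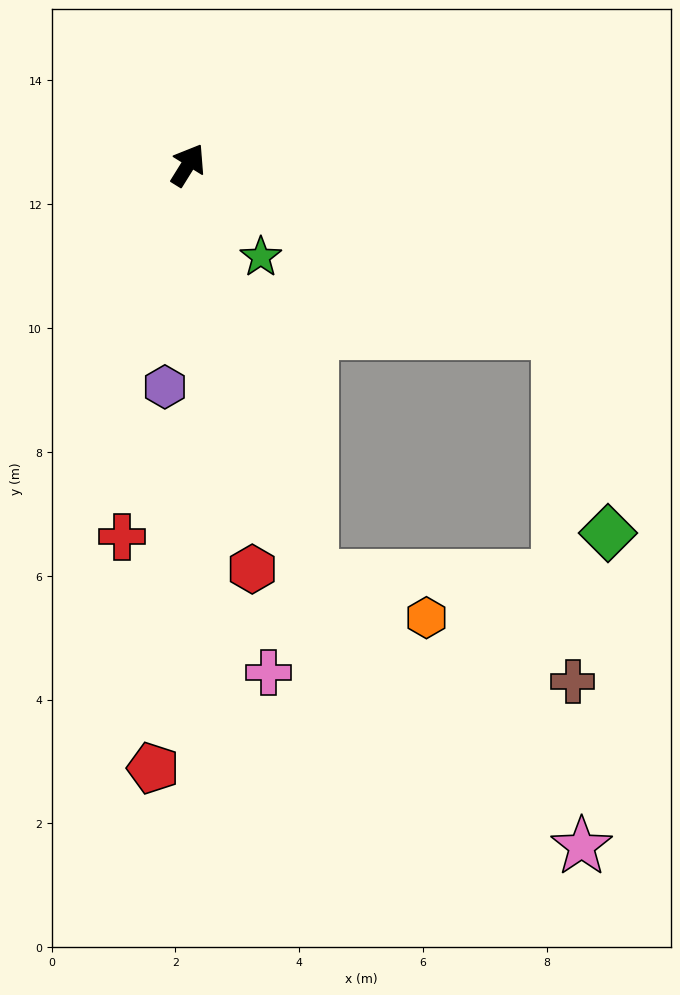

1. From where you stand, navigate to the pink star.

blocked — turn right 131°, forward 6.9 m, then turn left 28°, forward 6.2 m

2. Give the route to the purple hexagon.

turn right 154°, forward 3.6 m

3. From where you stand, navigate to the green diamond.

blocked — turn right 83°, forward 6.6 m, then turn right 51°, forward 3.3 m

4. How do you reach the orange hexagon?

blocked — turn right 131°, forward 6.9 m, then turn left 53°, forward 2.0 m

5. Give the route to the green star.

turn right 110°, forward 1.9 m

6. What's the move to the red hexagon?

turn right 139°, forward 6.6 m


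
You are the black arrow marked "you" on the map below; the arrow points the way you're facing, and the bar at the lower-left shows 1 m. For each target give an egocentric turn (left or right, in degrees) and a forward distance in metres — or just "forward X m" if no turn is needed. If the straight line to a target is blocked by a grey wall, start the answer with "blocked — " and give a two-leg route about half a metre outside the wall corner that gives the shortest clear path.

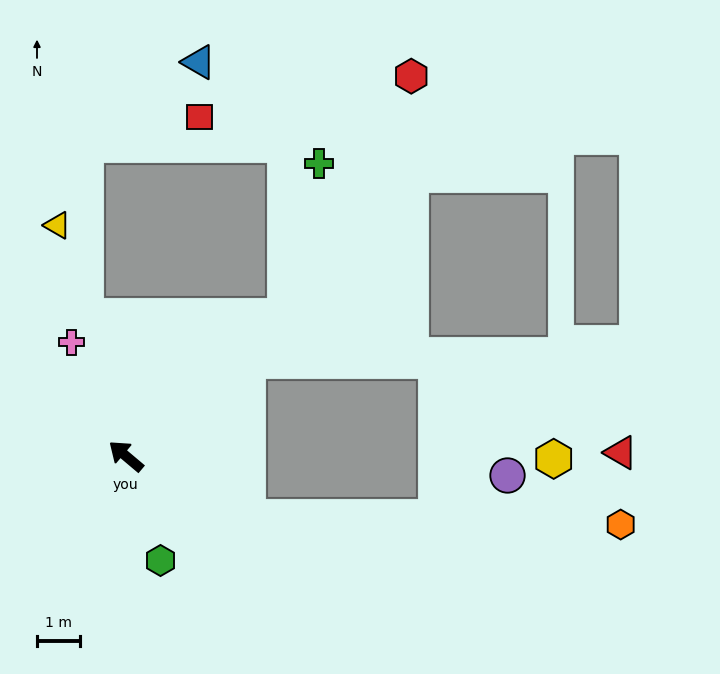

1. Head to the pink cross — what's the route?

turn right 24°, forward 2.9 m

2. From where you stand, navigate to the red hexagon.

blocked — turn right 99°, forward 4.9 m, then turn left 21°, forward 6.3 m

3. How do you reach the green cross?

blocked — turn right 99°, forward 4.9 m, then turn left 37°, forward 3.6 m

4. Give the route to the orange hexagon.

blocked — turn right 166°, forward 3.2 m, then turn left 25°, forward 8.7 m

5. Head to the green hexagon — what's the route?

turn left 148°, forward 2.6 m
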